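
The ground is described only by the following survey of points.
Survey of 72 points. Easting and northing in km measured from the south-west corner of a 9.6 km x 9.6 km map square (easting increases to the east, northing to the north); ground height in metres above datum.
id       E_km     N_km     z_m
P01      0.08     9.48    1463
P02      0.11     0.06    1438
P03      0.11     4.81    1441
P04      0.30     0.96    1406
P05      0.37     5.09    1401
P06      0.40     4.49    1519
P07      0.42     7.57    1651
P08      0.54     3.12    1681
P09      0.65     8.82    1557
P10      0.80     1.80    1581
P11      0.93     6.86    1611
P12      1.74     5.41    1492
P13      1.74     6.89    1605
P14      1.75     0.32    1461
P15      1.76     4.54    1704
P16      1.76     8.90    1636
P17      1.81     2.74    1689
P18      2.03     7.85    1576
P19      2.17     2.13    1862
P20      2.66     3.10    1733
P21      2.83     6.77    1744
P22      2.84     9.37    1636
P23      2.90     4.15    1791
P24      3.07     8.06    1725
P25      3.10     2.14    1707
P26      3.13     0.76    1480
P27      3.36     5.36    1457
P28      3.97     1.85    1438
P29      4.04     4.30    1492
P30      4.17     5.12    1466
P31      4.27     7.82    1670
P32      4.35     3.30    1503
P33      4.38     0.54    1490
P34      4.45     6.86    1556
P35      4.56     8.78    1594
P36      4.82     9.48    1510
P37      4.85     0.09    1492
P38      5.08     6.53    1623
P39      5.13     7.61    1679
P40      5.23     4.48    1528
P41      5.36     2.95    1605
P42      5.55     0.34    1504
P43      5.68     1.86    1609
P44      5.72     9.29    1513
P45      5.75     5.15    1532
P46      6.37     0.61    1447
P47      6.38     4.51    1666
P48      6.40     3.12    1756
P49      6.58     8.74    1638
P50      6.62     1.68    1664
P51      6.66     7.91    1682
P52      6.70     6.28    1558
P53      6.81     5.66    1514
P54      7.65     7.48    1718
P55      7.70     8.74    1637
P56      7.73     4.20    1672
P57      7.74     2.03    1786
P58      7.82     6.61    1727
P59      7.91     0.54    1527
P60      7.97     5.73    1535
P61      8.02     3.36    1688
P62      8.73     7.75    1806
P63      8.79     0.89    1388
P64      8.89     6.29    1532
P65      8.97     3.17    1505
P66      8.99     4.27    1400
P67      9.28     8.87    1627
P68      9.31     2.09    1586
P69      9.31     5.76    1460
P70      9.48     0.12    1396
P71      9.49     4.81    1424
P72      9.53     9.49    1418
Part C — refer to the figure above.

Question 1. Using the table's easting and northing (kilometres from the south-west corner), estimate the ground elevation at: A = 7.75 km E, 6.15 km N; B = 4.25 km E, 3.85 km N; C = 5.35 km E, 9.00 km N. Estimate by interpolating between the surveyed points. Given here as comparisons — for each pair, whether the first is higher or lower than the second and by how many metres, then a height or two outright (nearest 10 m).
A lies higher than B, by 190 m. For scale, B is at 1470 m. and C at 1530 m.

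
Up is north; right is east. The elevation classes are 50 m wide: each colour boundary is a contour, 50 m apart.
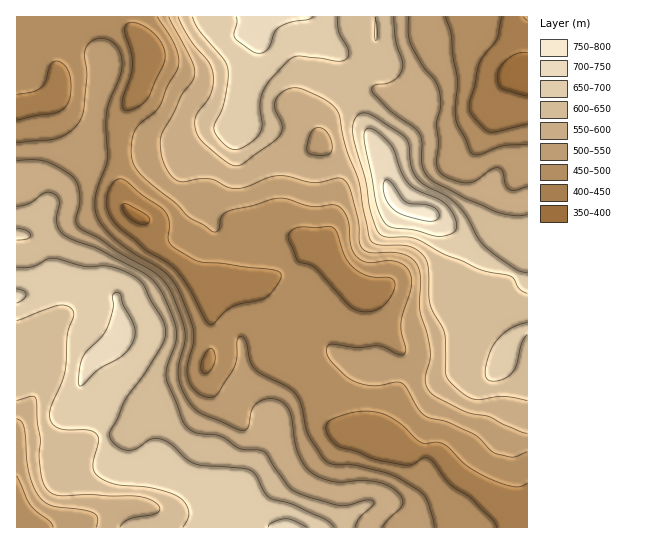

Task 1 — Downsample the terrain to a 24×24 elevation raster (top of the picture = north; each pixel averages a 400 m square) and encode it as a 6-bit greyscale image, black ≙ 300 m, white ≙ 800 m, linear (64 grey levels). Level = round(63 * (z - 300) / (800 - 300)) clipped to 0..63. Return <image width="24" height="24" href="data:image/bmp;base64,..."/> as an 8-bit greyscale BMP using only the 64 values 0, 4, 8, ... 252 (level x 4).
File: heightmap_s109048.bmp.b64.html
<image width="24" height="24" href="data:image/bmp;base64,Qk12BgAAAAAAADYEAAAoAAAAGAAAABgAAAABAAgAAAAAAEACAAATCwAAEwsAAAABAAAAAAAAAAAAAAEBAQACAgIAAwMDAAQEBAAFBQUABgYGAAcHBwAICAgACQkJAAoKCgALCwsADAwMAA0NDQAODg4ADw8PABAQEAAREREAEhISABMTEwAUFBQAFRUVABYWFgAXFxcAGBgYABkZGQAaGhoAGxsbABwcHAAdHR0AHh4eAB8fHwAgICAAISEhACIiIgAjIyMAJCQkACUlJQAmJiYAJycnACgoKAApKSkAKioqACsrKwAsLCwALS0tAC4uLgAvLy8AMDAwADExMQAyMjIAMzMzADQ0NAA1NTUANjY2ADc3NwA4ODgAOTk5ADo6OgA7OzsAPDw8AD09PQA+Pj4APz8/AEBAQABBQUEAQkJCAENDQwBEREQARUVFAEZGRgBHR0cASEhIAElJSQBKSkoAS0tLAExMTABNTU0ATk5OAE9PTwBQUFAAUVFRAFJSUgBTU1MAVFRUAFVVVQBWVlYAV1dXAFhYWABZWVkAWlpaAFtbWwBcXFwAXV1dAF5eXgBfX18AYGBgAGFhYQBiYmIAY2NjAGRkZABlZWUAZmZmAGdnZwBoaGgAaWlpAGpqagBra2sAbGxsAG1tbQBubm4Ab29vAHBwcABxcXEAcnJyAHNzcwB0dHQAdXV1AHZ2dgB3d3cAeHh4AHl5eQB6enoAe3t7AHx8fAB9fX0Afn5+AH9/fwCAgIAAgYGBAIKCggCDg4MAhISEAIWFhQCGhoYAh4eHAIiIiACJiYkAioqKAIuLiwCMjIwAjY2NAI6OjgCPj48AkJCQAJGRkQCSkpIAk5OTAJSUlACVlZUAlpaWAJeXlwCYmJgAmZmZAJqamgCbm5sAnJycAJ2dnQCenp4An5+fAKCgoAChoaEAoqKiAKOjowCkpKQApaWlAKampgCnp6cAqKioAKmpqQCqqqoAq6urAKysrACtra0Arq6uAK+vrwCwsLAAsbGxALKysgCzs7MAtLS0ALW1tQC2trYAt7e3ALi4uAC5ubkAurq6ALu7uwC8vLwAvb29AL6+vgC/v78AwMDAAMHBwQDCwsIAw8PDAMTExADFxcUAxsbGAMfHxwDIyMgAycnJAMrKygDLy8sAzMzMAM3NzQDOzs4Az8/PANDQ0ADR0dEA0tLSANPT0wDU1NQA1dXVANbW1gDX19cA2NjYANnZ2QDa2toA29vbANzc3ADd3d0A3t7eAN/f3wDg4OAA4eHhAOLi4gDj4+MA5OTkAOXl5QDm5uYA5+fnAOjo6ADp6ekA6urqAOvr6wDs7OwA7e3tAO7u7gDv7+8A8PDwAPHx8QDy8vIA8/PzAPT09AD19fUA9vb2APf39wD4+PgA+fn5APr6+gD7+/sA/Pz8AP39/QD+/v4A////AFhodHyImJyouMTExMS8rKCQgHBkXFRIQGiMlJSYmKSwuMDEtKiYkIyQiHBgVEhESHicpKy4wMC8uLi0qJSEeHRwZFhUSExUVICcpKy4tLi0qKScmIx4YFRIQEhITFhkaISksLCwrKykmJCEjIxsUEA8QExUXGh0fIyswMC4rKycgHR4hIRkVFBMUFxseISIjJygwMjAsKSMZGRwdGxgXGBgYGiAlKCkoKCcuMzIwKiEVFRoZFxgZGhoaGyEnKi0rJygtMjMyLiQXFBkXFxgZGRkZGiEoKi0tKiksMDMyLyUXFBcWFhgYFhYXGyMoKSosMC0tMDIxKx8TEhMTFBcYExEUGyYqKCorMDAxMDEuJRgRERESExYUDxATGScqKSosKy0sKyggFxITExQUFBMRExoaHigsLS0rLComIxsUERQXGBYVFBIRFyQpKzAwLSsqKSgiHBMNDxYZGRgXFRUVGSg1ODgzKignJSYjGxEQFRscHB0bGhscHiw5NzIqJCIhIyMgHBUWHCAgISIgHyAgIS83LyQfHiAeHh0dHRgaHyEjJyklIiAgJTI0LCIcGhscFxgZGxcZHiEmLDArJSEgKDIvKSEbFhQVEhMVGxcUGSAlKzEsJSMjKCsnIyEaEg8PExITGxkRFB0iKS8tJyYoKCclIyEaEg0MFRMUGhwTERkhKS8vLCsrKykoIx4aFA4MFhUWGhoSERomLTEzLy0tLCspIRwZFREOFxYVFhYTFiEsMDM1MjEvKisoHxwZFxQSA=="/>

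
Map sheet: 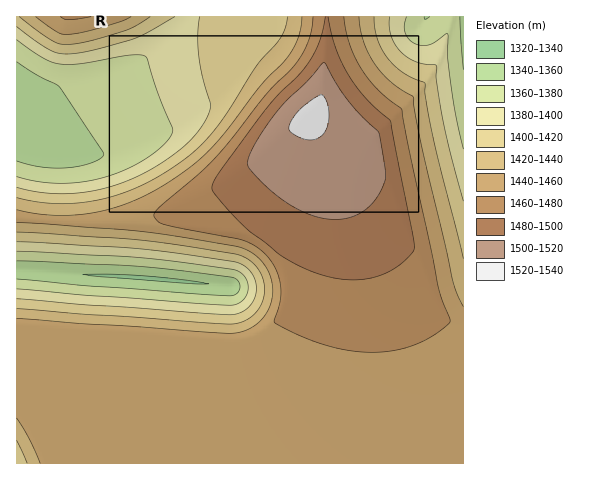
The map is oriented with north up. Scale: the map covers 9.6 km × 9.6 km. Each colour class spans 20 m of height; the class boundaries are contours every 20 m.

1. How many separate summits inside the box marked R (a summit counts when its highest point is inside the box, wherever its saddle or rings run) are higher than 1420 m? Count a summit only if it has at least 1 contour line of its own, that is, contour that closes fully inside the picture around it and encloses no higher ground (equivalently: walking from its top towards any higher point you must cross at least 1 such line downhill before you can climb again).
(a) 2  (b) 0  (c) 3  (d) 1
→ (d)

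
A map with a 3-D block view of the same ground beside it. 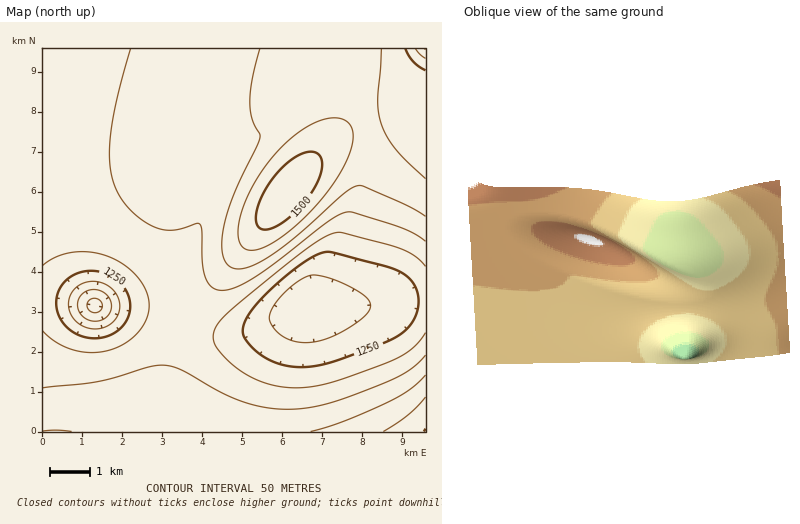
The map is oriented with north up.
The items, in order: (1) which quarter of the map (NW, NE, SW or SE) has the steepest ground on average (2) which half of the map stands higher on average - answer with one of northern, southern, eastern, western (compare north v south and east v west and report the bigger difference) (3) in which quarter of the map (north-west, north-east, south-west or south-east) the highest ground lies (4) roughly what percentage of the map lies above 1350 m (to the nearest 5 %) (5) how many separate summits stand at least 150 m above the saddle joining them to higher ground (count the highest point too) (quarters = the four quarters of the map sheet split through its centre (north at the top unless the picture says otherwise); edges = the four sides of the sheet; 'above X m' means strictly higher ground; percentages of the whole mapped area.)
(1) The south-east quarter is the steepest part of the map.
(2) The northern half stands higher on average than the southern half.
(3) The highest ground is in the north-east quarter.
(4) About 50 % of the map lies above 1350 m.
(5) Counting only tops that stand 150 m proud, the map has 2 summits.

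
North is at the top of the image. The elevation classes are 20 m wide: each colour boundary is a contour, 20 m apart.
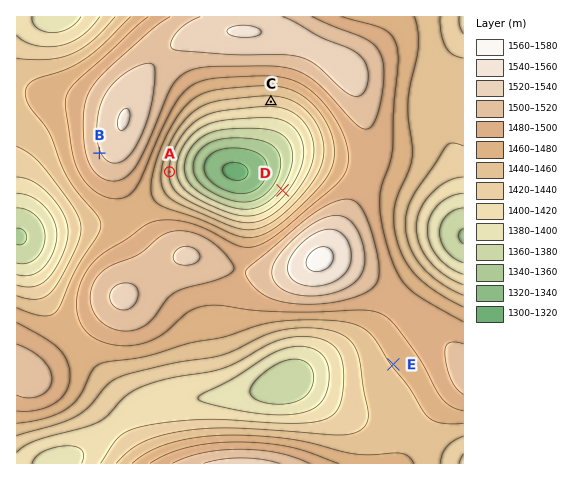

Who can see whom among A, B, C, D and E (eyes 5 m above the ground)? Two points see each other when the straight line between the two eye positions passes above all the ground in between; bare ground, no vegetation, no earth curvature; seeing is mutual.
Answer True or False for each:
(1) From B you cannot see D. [True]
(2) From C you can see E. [False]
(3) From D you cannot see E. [True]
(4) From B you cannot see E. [True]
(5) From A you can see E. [False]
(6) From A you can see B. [False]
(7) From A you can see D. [True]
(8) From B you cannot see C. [True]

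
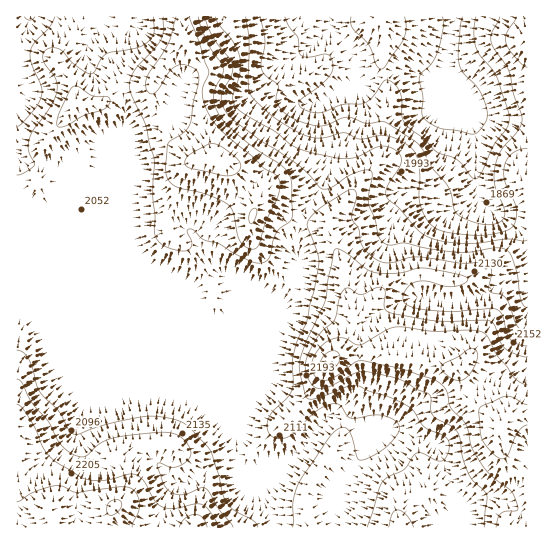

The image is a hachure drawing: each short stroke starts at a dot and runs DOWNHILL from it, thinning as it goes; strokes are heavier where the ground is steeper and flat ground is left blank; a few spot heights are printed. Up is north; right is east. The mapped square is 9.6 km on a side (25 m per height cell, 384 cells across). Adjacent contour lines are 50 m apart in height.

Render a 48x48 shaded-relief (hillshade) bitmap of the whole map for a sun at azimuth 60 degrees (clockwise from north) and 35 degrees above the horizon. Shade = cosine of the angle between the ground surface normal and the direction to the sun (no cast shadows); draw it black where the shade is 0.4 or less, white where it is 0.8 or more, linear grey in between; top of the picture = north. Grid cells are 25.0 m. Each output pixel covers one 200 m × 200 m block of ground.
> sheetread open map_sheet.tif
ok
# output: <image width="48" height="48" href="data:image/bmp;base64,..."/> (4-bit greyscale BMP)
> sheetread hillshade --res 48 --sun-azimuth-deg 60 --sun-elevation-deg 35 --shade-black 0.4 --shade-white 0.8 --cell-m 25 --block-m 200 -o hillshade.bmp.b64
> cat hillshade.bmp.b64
<image width="48" height="48" href="data:image/bmp;base64,Qk32BAAAAAAAAHYAAAAoAAAAMAAAADAAAAABAAQAAAAAAIAEAAATCwAAEwsAABAAAAAAAAAAAAAAABEREQAiIiIAMzMzAERERABVVVUAZmZmAHd3dwCIiIgAmZmZAKqqqgC7u7sAzMzMAN3d3QDu7u4A////AGVXh2ZoiIdmjO3LqGVXh2VERomHdmMliFVXh2VnmZmHnO3Kl2VXd2VDRoh3dlM1dmZomGZ4q7uom92odlVXd2ZDRnd3dlREVXd4mYiJvMuYebuXdmVXd2ZURnd4dkMzRXiImqmIm7qHeLuHd2VWd2ZVV3Z4dTITVoiIq6h3iphneaqHZmZVZ3ZmZmaIYyEUZ4iKuoZniHZniqmGZmZVVnd2ZlaIQgAleIibuXZnh3Zoq7l2ZVVlVnd3ZleGMAA2iIm8uXZ4iHeLy6h2Q0Z2Vnd3ZlVTEAFHiJvMuYd4iImruod2QkZ3ZmZmZkIhEAJXiMzMuYh3iJmqmHd2Q0Z3ZVVmVCESESRneN3LqXd3eImYd3d2ZVVmVURUQyIyEkZ3iNy6l3d3d3d3d3d3ZlQiNEREMzMyE2d3msy5h3d3d3d3d3d3dlIAA1VDMyIgFHeJqruod3d3d3d3d3d3dlAABGYyEREiNoiJqrund3d3d3d3d3d3dlAAFodCM0VmZ4iaurqXd3d3d3d3d3d3dlIAJ6llZ3h3ZnnNy6l3d3d3d3d3d3d3dmMQN5l3eHd3d4ve25h3d3d3d3d3d3d3d2UhNnd3d4mZmavdzHd3d3d3d3d3dmZ3d2YxJFZ3iau6qZq93Hd3d3d3d3d3Zmd3d2UyI0d4mrqpmJmszHd3d3d3d3d3Zmd3dmVDIkd4mqh3d4iau3d3d3d3d3d3Znd2ZlVTIleImodVVniZqnd3d3d3d3ZmVndlRFZkIliZmYdneJmZqnd3d3d3d2ZUVmVDNXdkImm7qHiaqpmaqnd3d3d3dlM0ZlQhSIdjE3q7qIm7upmaund3d3d3ZTJGdlMSepdTJZq6mJq7uqmaqnd3d3d3ZCR3dlQTioZTNpqqmJvLuqqYhnd3d3d3ZDV3ZlMTiodlV5mrmavLqamGQnd3d3d3ZDRmZUMkiph2V4mrqau5mZhzEXZnd3d3ZCNVVDNFeamYdnm7qaqYmZdBAWZnd3d3ZCNERDRWeKuph2m7mZmZmZYgAmZ3dmd3ZCIzREVniby6l2eamImqqoUQJWZ2Zmd3ZSEjRVZ5q826mHeIiJrLqoUQV1VWZnd3ZBAkVmec3dy6mIh3ia3bmZURVzNGZnd3ZAFFZnrO7cu6mIh3m97rmYYiVjNGZ3dnYgNmZpzu27u6mImYrO7aiHZDRDRFZ3ZmURV2V77tu8zLmIqprNyod3ZUM0QzVmZmQSVmWN/cvNy6h4mYi8qHd2ZTEWUyNnd3QTZmae7LvMuod4h2erl3d2ZBAGUyJph3QkZ2ady7qqiHd3dlerl3dmUwAWUxN6hmQ1d2aKu7qZh3d3dmeal3dmQgElMSWZZWVFd2V6vMupiIiHdleZh3ZlMQEkIUmoVmZUVlWM3tuYiIiIdleId3ZTIQATI3qXZndkRFfO7cuYiIeIZVZ4d3ZCEQAlVYiHd3hkIlrvy7uZiIeHVFZ4iIdCERI3ZWd3d2djAWz+qbupmIh1RFZ4iIdCIyNYdVZ3dmZiAX39mcupmHh0NFeIiIhCNERQ=="/>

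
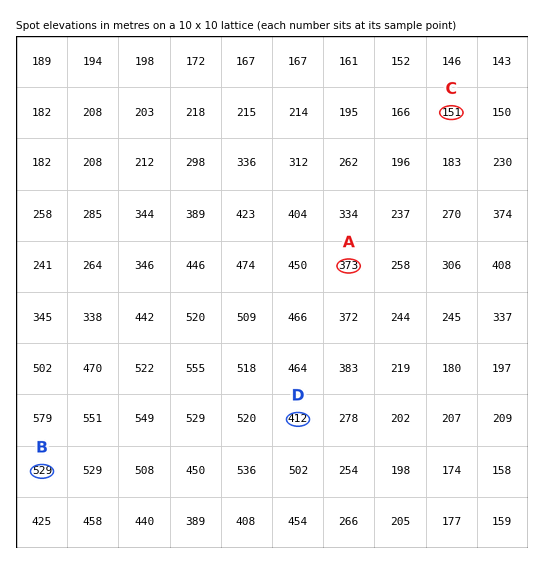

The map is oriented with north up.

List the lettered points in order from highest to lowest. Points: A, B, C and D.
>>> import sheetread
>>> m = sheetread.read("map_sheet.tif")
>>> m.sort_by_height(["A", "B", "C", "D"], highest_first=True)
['B', 'D', 'A', 'C']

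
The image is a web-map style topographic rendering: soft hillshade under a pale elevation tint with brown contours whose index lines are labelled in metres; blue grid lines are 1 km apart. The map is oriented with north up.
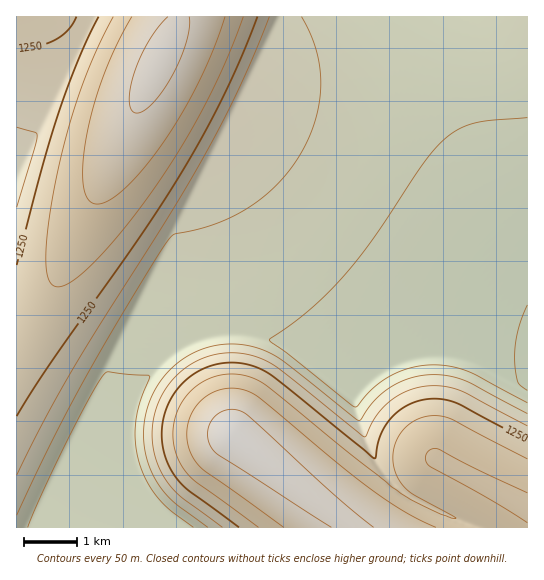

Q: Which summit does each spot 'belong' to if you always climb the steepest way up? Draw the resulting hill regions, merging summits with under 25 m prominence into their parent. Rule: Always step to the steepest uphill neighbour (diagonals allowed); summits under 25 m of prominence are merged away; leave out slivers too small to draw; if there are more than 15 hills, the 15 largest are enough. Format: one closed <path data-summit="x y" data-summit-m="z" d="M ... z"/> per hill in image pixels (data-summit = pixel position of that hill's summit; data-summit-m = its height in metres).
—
<path data-summit="159 61" data-summit-m="1410" d="M527 16l-511 1 1 511 166-1-14-10-20-19-10-16-11-29-1-24 8-31 12-21 18-20 17-12 15-6 30-7 36 4 30 13 44 31 20 11 29-24 13-7 24-7 24-1 54 7 22 0 5-2z"/><path data-summit="233 434" data-summit-m="1421" d="M239 332l-34 4-30 13-23 21-17 28-8 31 2 29 14 31 26 28 14 11 293-1-65-30-19-15-13-17-14-27-10-35 0-8 2-4-2-2-18-9-56-37-18-7z"/><path data-summit="527 507" data-summit-m="1355" d="M447 352l-24 1-24 7-25 15-18 18-1 10 13 42 17 29 9 10 17 13 66 31 50 0 1-170-46-1z"/>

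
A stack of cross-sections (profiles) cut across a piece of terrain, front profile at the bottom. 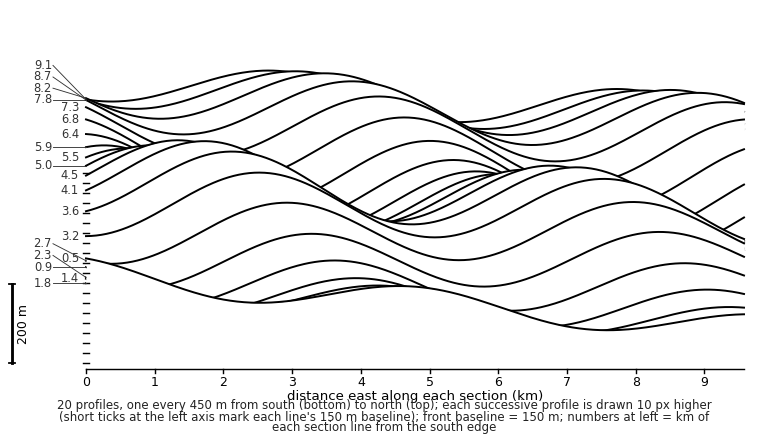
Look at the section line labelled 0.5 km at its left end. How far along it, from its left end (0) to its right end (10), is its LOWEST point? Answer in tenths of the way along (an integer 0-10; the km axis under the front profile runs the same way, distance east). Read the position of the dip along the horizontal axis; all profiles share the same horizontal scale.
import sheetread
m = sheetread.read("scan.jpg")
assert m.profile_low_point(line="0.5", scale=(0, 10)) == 8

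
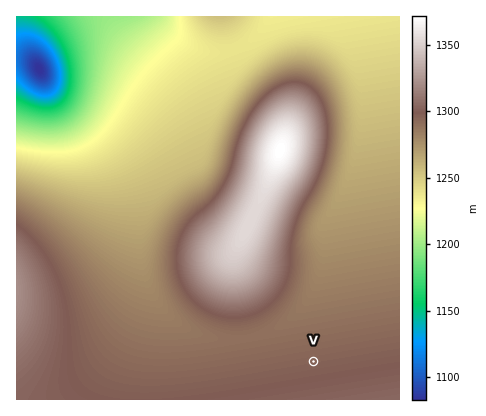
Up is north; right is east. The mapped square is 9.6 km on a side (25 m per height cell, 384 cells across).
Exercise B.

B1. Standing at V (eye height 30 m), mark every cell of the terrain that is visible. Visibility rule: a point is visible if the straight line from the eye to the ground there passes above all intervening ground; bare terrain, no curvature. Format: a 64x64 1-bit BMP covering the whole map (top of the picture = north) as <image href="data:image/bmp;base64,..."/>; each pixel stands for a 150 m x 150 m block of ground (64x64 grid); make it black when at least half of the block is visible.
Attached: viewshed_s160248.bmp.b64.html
<image width="64" height="64" href="data:image/bmp;base64,Qk0+AgAAAAAAAD4AAAAoAAAAQAAAAEAAAAABAAEAAAAAAAACAAATCwAAEwsAAAIAAAAAAAAA////AAAAAAD////////////////////////////////////////////////////////////////////////////////////////////////////////////////////////////////////////////////////////////////////D/////////wH////////+Af////////gA////////8AB////////gAH///////4AAP///////AAAf//////4AAA///////AAAD//////wAAAH/////+AAAAP/////wAAAA/////+AAAAB/////gAAAAH////8AAAAAP////gAAAAA////4AAAAAB////AAAAAAH///wAAAAAAf///AAAAAAB///8AAAAAAD///wAAAAAAP///AAAAAAA///8AAAAAAD///wAAAAAAH///AAAAAAAH//8AAAAAAAP//wAAAAAAAP//AAAAAAAAH/8AAAAAAAAD/wAAAAAAAAD/AAAAAAAAAP8AAAAAAAAA/wAAAAAAAAB/AAAAAAAAAH8AAAAAAAAAfwAAAAAAAAB/AAAAAAAAAH8AAAAAAAAAfwAAAAAAAAB/AAAAAAAAAH8AAAAAAAAAfwAAAAAAAAB/AAAAAAAAAH8AAAAAAAAAfwAAAAAAAAB/AAAAAAAAAH8AAAAAAAAAfw=="/>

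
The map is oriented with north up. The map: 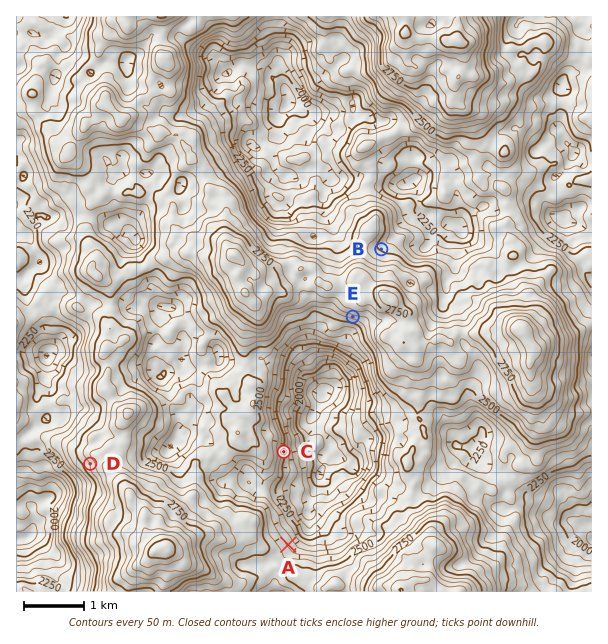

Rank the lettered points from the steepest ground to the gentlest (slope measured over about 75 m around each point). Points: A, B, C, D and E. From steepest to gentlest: C E D A B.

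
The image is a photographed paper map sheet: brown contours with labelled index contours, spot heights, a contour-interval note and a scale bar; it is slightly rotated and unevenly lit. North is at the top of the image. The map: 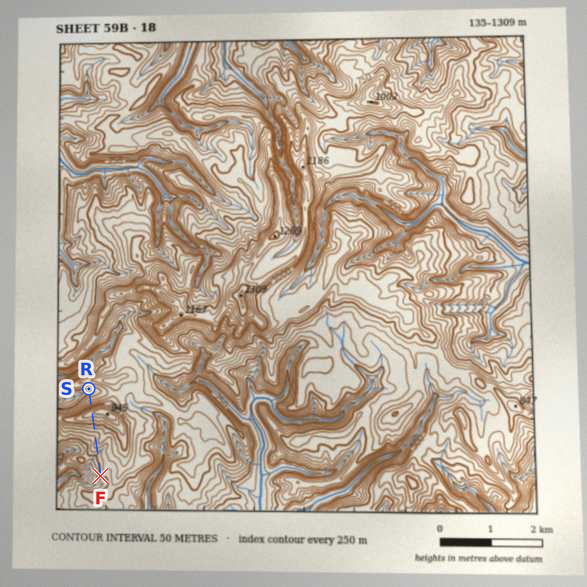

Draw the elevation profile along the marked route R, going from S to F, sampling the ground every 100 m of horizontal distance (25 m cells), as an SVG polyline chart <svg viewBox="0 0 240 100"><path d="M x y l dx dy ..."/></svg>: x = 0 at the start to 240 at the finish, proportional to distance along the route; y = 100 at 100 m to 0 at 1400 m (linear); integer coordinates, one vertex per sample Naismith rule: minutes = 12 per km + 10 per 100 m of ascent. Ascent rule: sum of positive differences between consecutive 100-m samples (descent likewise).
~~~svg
<svg viewBox="0 0 240 100"><path d="M0 68l14 1 13-6 14-6 13-11 14-7 13 6 14 5 14 4 13 5 14 2 13-2 14 2 13 6 14 1 14 1 13 0 14-1 9-1"/></svg>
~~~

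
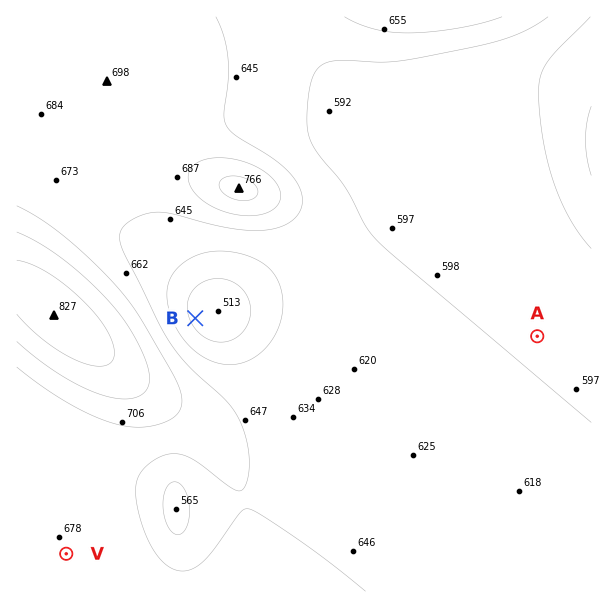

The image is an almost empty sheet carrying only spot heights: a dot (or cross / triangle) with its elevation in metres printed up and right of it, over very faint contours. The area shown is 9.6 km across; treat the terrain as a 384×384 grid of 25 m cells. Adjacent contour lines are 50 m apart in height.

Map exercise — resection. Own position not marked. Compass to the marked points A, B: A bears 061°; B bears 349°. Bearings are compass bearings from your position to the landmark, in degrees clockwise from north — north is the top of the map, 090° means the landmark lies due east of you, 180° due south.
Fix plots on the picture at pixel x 232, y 506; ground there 650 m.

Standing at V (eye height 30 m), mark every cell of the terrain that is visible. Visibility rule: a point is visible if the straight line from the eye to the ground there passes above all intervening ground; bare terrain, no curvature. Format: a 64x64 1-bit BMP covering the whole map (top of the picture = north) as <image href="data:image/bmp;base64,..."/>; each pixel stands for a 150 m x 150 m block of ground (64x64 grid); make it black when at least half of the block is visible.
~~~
<image width="64" height="64" href="data:image/bmp;base64,Qk0+AgAAAAAAAD4AAAAoAAAAQAAAAEAAAAABAAEAAAAAAAACAAATCwAAEwsAAAIAAAAAAAAA////AAAAAAD//////////////////////////////////j/////////8H/////////wf////////+A/////////4D/////////gP////////+A/////////8H/////////wf/////////h////////////////////////////////+P/////////wf////////8A/////////gB////////4AD///////+AAH///////wAAf//////+AAA///////gAAB//////8AAAD//////gAAAH/////4AAAAP/////AAAAA/////wAAAAB///88AAAAAD///jgAAAAAH//8IAAAAAAP//gAAAAAAAf/8AAAAAAAA//wAAAAAAAB/+AAAAAAAAD/wAAAAAAAAH/AAAAAAAAAP8AAAAAAAAAfgAAAAAAAAA+AAAAAAAAABwAAAAAAAAADAAAAAAAAAAEAAAAAAAAAAAAAAAAAAAAAAAAAAAAAAAAAAAAAAAAAAAAAAAAAAAAAAAAAAAAAAAAAAAAAAAAAAAAAAAAAAAAAAAAAAAAAAAAAAAAAAAAAAAAAAAAAAAAAAAAAAAAAAAAAAAAAAAAAAAAAAAAAAAAAAAAAAAAAAAAAAAAAAAAAAAAAAAAAAAAAAAAAAAAAAAAAAAAAAAAAAAAAAAAAAAAAAAAAAAAAAAAAA=="/>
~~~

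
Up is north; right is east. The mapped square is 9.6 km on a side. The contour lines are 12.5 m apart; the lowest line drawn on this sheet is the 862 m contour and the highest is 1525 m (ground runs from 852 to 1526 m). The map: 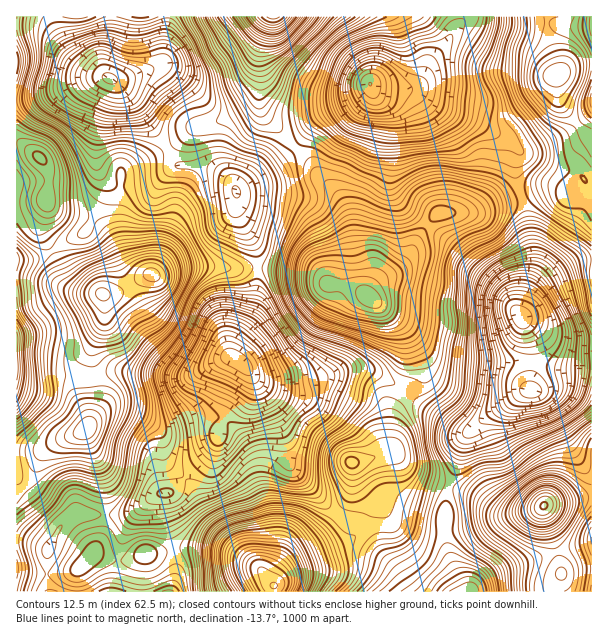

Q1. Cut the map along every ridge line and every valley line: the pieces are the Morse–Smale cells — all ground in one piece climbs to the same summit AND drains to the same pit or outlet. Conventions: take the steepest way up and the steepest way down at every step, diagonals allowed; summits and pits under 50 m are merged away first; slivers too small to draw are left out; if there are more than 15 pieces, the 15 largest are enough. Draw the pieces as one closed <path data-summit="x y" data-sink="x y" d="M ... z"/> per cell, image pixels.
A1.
<path data-summit="273 585" data-sink="237 360" d="M251 374l-5 18-20 24-6 12-3 13-7 12-39 39-15 2-18 16-10 4-51 0-6 3-13 13-10 21-2 24 2 15 2 2 224-1 0-15 8-13 14-15 22-13 19-20-47-48-12-44z"/><path data-summit="371 299" data-sink="521 317" d="M521 198l-48 14-36 2-19 23-10 21-13 13-14 7-13 18 36 33 14 28 3 9 0 12-11 17 15 13 37 24 9-2 15-14 23-13 10-9 11-4 2-43-6-20-6-10 0-9 12-39 0-21-4-32z"/><path data-summit="371 299" data-sink="371 84" d="M371 85l-3 5-14 12-36 18-22 26 0 3 12 10 10 15 16 15 12 18 6 21 8 54 8 14 13-18 14-7 13-13 10-21 19-23 36-2 49-15-6-20 0-15 2-12-6-8-38-21-39-15-21-15-33-1z"/><path data-summit="86 429" data-sink="237 360" d="M234 358l-13 2-30 16-24 0-38-4-15 0-16 4 0 25-8 24-4 5-32 14-14 12-6 17-9 13 1 5 34 37 17-14 51 0 10-4 18-16 15-2 39-39 7-12 3-13 6-12 22-30 0-15z"/><path data-summit="557 74" data-sink="371 84" d="M548 16l-84 0-18 28-16 18-9 19-5 5-10 3 1 2 10 1 18 14 39 15 38 21 6 8-2 12 0 15 6 21 21-10 15 0 9 6 13-38 12-9 0-9-22-22-11-17-3-19 2-18-11-29z"/><path data-summit="273 17" data-sink="371 84" d="M462 16l-190 0-13 41 1 51 4 6 32 34 22-28 36-18 9-6 8-11 6 3 19 2 20-4 8-9 6-15 16-18 10-17 7-7z"/><path data-summit="371 299" data-sink="237 360" d="M273 268l-15 1-2 27-3 12-21 40 0 9 7 4 18 18 15 5 33-2 40-12 23 0 36 18 6 6 6-7 5-9 0-12-12-30-5-7-26-25-22-15-17-5-12 0-15-12z"/><path data-summit="543 506" data-sink="521 317" d="M527 326l-1 4 6 17-2 43-11 4-10 9-23 13-20 19-10 36-6 12 0 4 24 7 17 12 15 6 24-1 18-7 44-9 0-127-31-1-13-5-7-6-3-12z"/><path data-summit="152 275" data-sink="237 360" d="M221 266l-35 0-30 10-6-2-27 16-16 5-3-1 0 26-12 30 0 12 5 13 5 1 12-4 15 0 38 4 24 0 30-16 10-2 3-14 19-36 3-12 2-27z"/><path data-summit="152 275" data-sink="236 191" d="M167 148l-46 25-3 46 4 27 10 20 9 6 12 4 33-10 71 2-1-19-18-34-2-24-2-6-12-11-12-6-33-4z"/><path data-summit="273 17" data-sink="110 78" d="M270 16l-102 0-6 47-28 13-20 4 19 19 31 47 4 2 23-18 9-4 24-6 22-12 10-9 4-16-1-27z"/><path data-summit="351 462" data-sink="237 360" d="M368 370l-23 0-33 10-28 4-21-2-10-5 25 46 12 44 48 49 12-24 2-28 32-10 6-4 4-36 4-9 11-10-5-7z"/><path data-summit="371 299" data-sink="236 191" d="M296 148l-14 12-46 31 0 19 20 39 2 18 50 4 10 5 9 8 20 2 16 8-9-46-2-20-6-21-12-18-16-15-10-15z"/><path data-summit="543 506" data-sink="467 591" d="M453 487l-4 0-3 7-1 46 5 17 14 33 3 2 87 0 8-19-8-30-8-24-2-12-25 5-13 0-15-6-17-12z"/><path data-summit="351 462" data-sink="467 591" d="M390 452l-38 12 4 18 16 22-2 11-6 10 9 9 9 18 16 18 15 22 52 0-15-35-5-17 0-31 5-23-24-6-12-6-19-20z"/>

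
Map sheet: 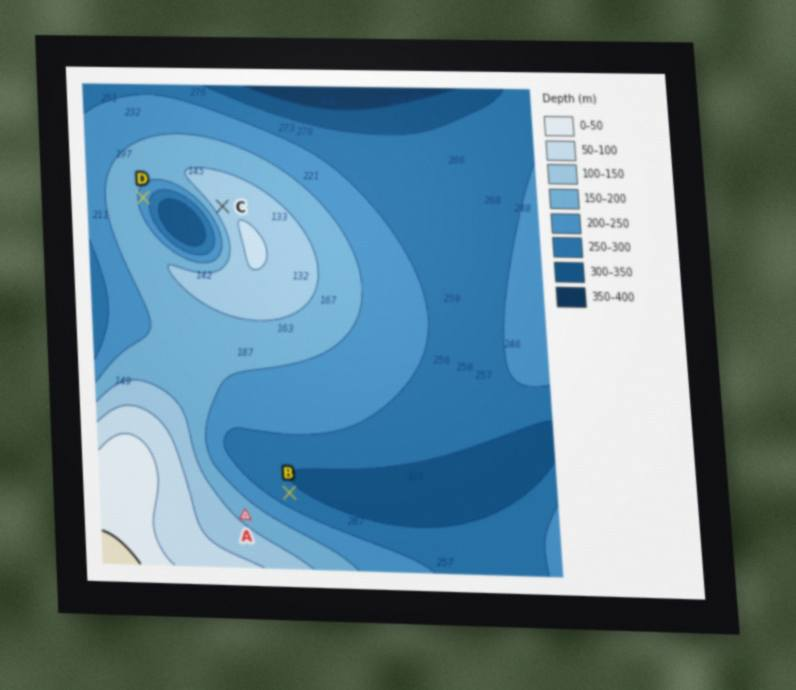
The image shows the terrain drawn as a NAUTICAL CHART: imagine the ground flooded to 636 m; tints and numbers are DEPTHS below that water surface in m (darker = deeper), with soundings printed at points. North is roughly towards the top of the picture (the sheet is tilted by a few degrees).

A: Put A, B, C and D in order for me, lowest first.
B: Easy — B D A C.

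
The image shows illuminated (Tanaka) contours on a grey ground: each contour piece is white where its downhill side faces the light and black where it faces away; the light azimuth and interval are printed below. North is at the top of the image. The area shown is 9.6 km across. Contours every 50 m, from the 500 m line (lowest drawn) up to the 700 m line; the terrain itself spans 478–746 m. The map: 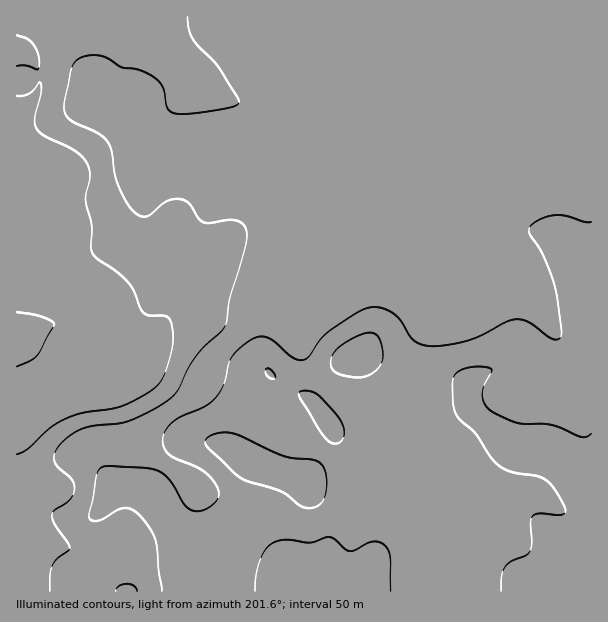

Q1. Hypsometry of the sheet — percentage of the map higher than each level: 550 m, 91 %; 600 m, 78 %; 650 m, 34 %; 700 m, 8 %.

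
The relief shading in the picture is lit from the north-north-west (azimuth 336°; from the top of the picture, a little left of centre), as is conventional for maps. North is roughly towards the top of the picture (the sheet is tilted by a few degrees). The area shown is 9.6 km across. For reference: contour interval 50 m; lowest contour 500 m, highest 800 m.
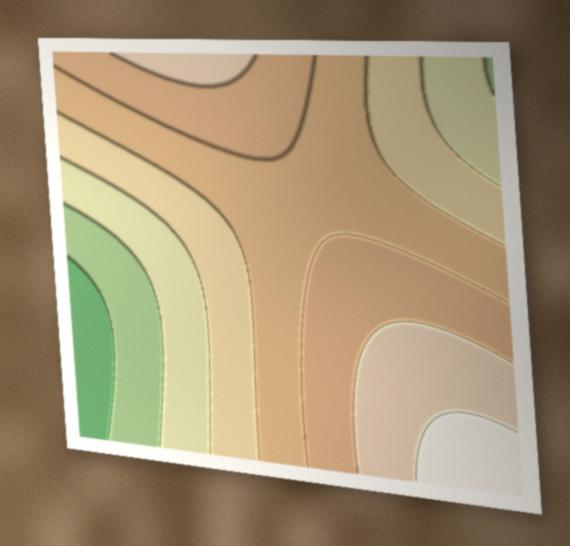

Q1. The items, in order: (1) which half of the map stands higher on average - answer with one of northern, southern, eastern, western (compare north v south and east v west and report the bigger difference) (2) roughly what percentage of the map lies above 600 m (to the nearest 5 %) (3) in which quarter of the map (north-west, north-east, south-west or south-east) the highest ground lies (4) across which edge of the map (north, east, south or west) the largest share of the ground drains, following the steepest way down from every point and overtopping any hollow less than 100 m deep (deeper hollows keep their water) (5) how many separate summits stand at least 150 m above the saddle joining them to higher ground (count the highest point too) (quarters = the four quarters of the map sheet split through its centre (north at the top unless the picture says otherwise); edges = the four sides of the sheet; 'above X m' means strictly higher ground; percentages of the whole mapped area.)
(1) The eastern half stands higher on average than the western half.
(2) Ground above 600 m makes up about 75 % of the sheet.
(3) Look to the south-east quarter for the highest ground.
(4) Most of the ground drains across the western edge.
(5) Counting only tops that stand 150 m proud, the map has 1 summit.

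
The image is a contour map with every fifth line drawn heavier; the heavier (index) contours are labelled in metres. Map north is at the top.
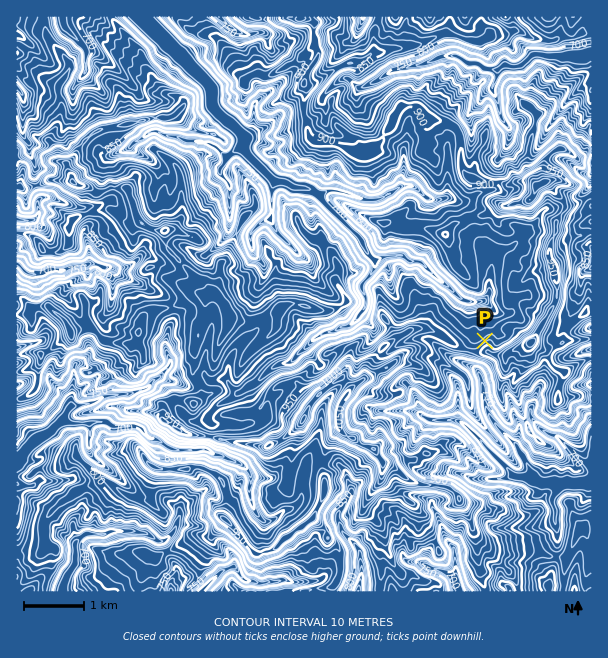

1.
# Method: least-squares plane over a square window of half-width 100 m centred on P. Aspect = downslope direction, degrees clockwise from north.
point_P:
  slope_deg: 8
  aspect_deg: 328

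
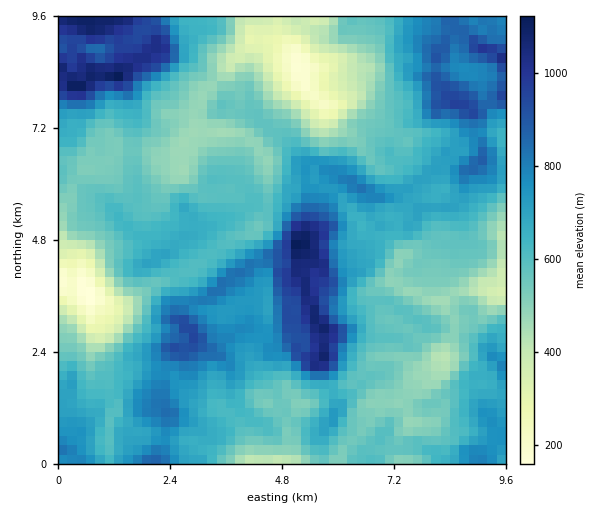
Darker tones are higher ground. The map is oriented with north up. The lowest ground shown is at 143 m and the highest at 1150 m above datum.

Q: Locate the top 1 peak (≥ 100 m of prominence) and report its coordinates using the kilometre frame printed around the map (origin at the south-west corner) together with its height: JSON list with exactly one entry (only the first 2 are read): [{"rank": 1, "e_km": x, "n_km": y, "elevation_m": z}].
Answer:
[{"rank": 1, "e_km": 5.14, "n_km": 4.66, "elevation_m": 1150}]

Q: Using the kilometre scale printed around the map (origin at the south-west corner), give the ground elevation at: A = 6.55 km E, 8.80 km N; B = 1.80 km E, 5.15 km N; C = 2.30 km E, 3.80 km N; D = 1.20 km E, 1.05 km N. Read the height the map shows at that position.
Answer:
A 465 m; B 615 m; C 595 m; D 570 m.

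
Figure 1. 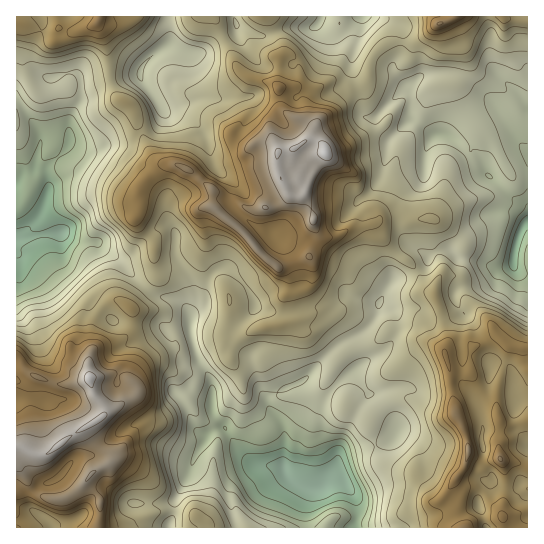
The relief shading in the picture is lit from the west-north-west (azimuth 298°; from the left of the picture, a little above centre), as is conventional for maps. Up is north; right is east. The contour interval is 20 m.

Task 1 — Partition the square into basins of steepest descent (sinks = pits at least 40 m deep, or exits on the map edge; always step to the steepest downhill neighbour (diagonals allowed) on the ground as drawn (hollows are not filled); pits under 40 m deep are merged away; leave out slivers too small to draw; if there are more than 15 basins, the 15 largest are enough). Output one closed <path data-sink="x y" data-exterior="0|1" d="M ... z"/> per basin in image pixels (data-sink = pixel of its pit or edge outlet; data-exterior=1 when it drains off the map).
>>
<path data-sink="319 487" data-exterior="0" d="M313 140l-6 0-14 9-16 4 0 16 10 20 1 8-9 8-6 3-24 1-15-9-11-1-8-4-4-7-22-19-14-5-13 1-21 20-2 5 1 16-5 12 8 12 10 9 3 38-26 30-12-7-4 0-8 4-7 7-7 14 0 26-4 12 1 15-16 6-18 0-24-9-15-17 0 88 21 9 8 0 40-27 8 14 19 16-2 6-19 9-6 9 2 4 13 13-2 29 430-1 0-178-21-4-10-10-12-18-12-12-6 0-16 11-8 0-8-22-11-9-11-19-21-16-15-16-4-10-22 4-17 9-13-1-8-13-2-17-7-9 4-16 5-10 0-9 6-7 6-2 0-5z"/><path data-sink="519 234" data-exterior="0" d="M503 16l-48 0-10 7-10 2-12 12-10 6-20-2-10 4-12 16-4 21-9 6-11 3-8 8-4 8-19 18-5 14 8 4 6 6 0 4-6 2-6 7 0 9-5 10-4 16 7 9 2 17 8 13 13 1 17-9 22-4 4 10 15 16 21 16 11 19 11 9 8 22 8 0 16-11 6 0 12 12 12 18 10 10 20 3 1-326-21-3z"/><path data-sink="61 233" data-exterior="0" d="M97 23l-6 4-16 5-16-4-5 7-29-11-9-1 0 334 11 15 28 12 18 0 16-6-1-15 4-12 0-26 7-14 7-7 8-4 4 0 12 7 26-30-3-38-10-9-8-12 5-12-1-16 2-5 24-22-6 0-7-6-15-31-5-19-5-4-9-4-5-8-4-13-2-31z"/><path data-sink="141 73" data-exterior="0" d="M213 16l-112 0-4 9 10 22 4 36 5 14 16 10 11 31 9 19 5 4 18 3 14 5 22 19 4 7 8 4 11 1 15 9 24-1 6-3 9-8-1-8-10-20 0-16 16-4 16-9 3-3 1-10-27-14-5-4-2-22-2-2-27-8-14-11z"/><path data-sink="362 17" data-exterior="1" d="M454 16l-187 1 4 4 9 20 3 8-2 5 9 1 7 8 2 18-7 6 11 15 1 17 10 9 5-8 16-13 4-8 8-8 11-3 9-6 4-21 12-16 10-4 20 2 10-6 12-12 10-2z"/><path data-sink="51 527" data-exterior="1" d="M85 428l-40 27-8 0-14-7-7-1 1 81 80-1 3-10 0-18-13-13-2-4 6-9 19-9 2-6-19-16z"/>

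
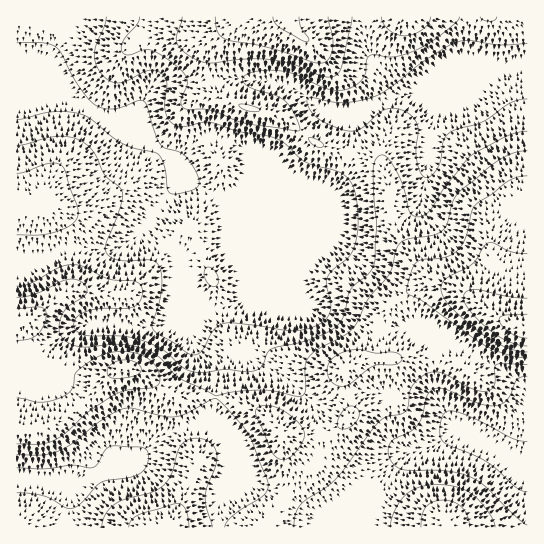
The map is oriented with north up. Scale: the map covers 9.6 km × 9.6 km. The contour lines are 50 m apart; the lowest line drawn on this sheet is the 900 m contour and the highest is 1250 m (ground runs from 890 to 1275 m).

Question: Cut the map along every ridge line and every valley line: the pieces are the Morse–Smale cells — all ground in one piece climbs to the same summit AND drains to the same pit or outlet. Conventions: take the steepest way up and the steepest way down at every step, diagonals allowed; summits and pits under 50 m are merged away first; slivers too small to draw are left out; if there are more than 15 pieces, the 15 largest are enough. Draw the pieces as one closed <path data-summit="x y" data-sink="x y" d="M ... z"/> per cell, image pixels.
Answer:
<path data-summit="527 327" data-sink="17 105" d="M70 97l-54 8 0 152 33-1 28-8 37 0 20-9 12-16 1 3 8 9 24 20 13 32 5 8 15 14-11 10-10 16 4 8 18 19 3 5 0 30 19 4 31 14 13 11 4 7 40 0 14-5 12-10 2-9-8-32 1-8 3-4 28-6 66-2 14 4 8 6 8-17 14-21 8-8 10-2-41-27-29-13-13-13-17-24-7-13-9-51-4-11-8-7-24-7-6 16-13 20-13 6-89 1 10-9 8-16 0-20-5-3-21-9-16-2-13 8-12 14-10-2-22-16-39-16-9-9z"/><path data-summit="527 327" data-sink="511 66" d="M527 67l-48 0-64 26-6 0-27 8-11 6-8 9-11 7-1 28 2 4 22 5 8 7 6 22 3 25 4 15 7 13 17 24 13 13 29 13 36 25 28 11 2-1z"/><path data-summit="125 369" data-sink="17 105" d="M146 223l-12 16-20 9-37 0-28 8-33 2 1 170 18 1 10-1 12-5 24-18 30-32 12-5 14 1 8 4 17 15 16 8 38 1 0-30-3-5-18-19-4-8 10-16 11-10-15-14-5-8-13-32-24-20-8-9z"/><path data-summit="286 17" data-sink="17 105" d="M273 16l-202 0-7 18-16 24-32 15 0 30 14 1 13-4 27-3 31 19 9 9 39 16 18 15 10 3 4 0 12-14 13-8 11 0 18 7 13 7 0 20-8 16-10 9 93-3 7-2 9-12 6-10 5-16-29-8-14-8-24-20-10-5-20-3-20-6-11-6-7-8-3-14 0-25 5-11 12-11 10-7z"/><path data-summit="286 17" data-sink="511 66" d="M527 16l-253 0-25 3-10 2-10 7-14 15-3 7 1 33 3 8 6 6 25 11 26 4 14 8 26 21 37 12 2-3 0-27 11-7 8-9 11-6 27-8 6 0 64-26 48 0z"/><path data-summit="527 327" data-sink="527 458" d="M503 320l-8 0-10 9-14 21-8 17-8-6-14-4-66 2-28 6-3 4-1 8 8 32-2 9-12 10-14 5-40 1 0 12 8 25 0 11-6 13-18 32 59 1 3-14 8-7 36-24 22-22 16-9 16-4 11-5 17-12 30 10 21 14 21 4 1-130z"/><path data-summit="447 527" data-sink="527 458" d="M458 431l-31 17-16 4-10 5-28 26-36 24-10 12 0 8 200 1 1-69-22-4-13-10z"/><path data-summit="125 369" data-sink="17 481" d="M131 368l-8 0-12 5-30 32-24 18-12 5-10 1-18-1-1 51 53 2 5 3 8-1 16-7 13-9 28-11 23-20 51-21 2-18-37-1-8-3-25-20z"/><path data-summit="170 527" data-sink="17 481" d="M201 425l-12 0-19 7-16 9-15 15-28 11-25 14-9 3-8-3-15 0 15 8-1 38 149 1 2-21 4-13 0-15 5-17 0-12-4-9-7-9z"/><path data-summit="527 327" data-sink="17 481" d="M221 397l-4 0-2 4-2 15-21 9 14 2 11 5 7 9 4 9 0 12-5 17 0 15-4 13-2 20 49 1 19-33 6-13 0-11-7-18-3-23-15-15-20-10z"/><path data-summit="527 327" data-sink="17 481" d="M35 480l-19 1 0 46 51 1 2-39-16-8z"/><path data-summit="527 327" data-sink="17 105" d="M70 16l-54 1 1 55 31-14 16-24 7-13z"/>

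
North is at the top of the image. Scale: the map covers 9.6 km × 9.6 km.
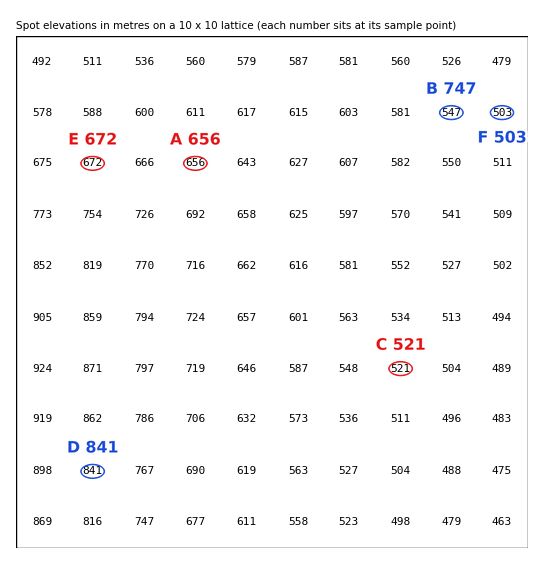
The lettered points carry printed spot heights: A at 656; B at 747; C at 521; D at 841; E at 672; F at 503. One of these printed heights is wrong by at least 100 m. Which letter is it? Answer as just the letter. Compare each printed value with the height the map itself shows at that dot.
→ B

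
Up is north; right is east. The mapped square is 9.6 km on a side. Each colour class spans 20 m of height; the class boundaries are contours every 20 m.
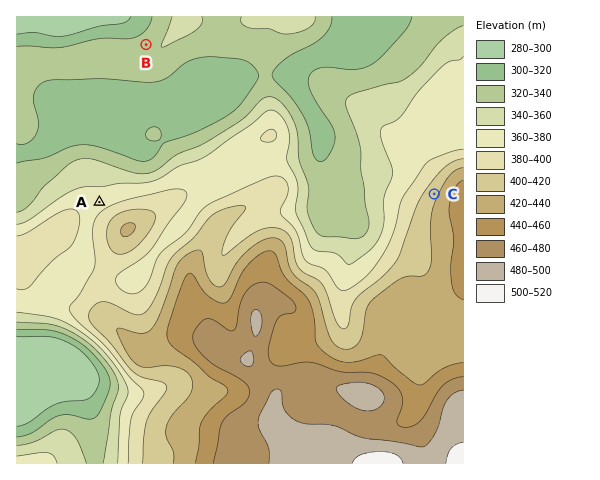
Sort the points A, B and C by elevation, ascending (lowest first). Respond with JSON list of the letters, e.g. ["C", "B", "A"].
["B", "A", "C"]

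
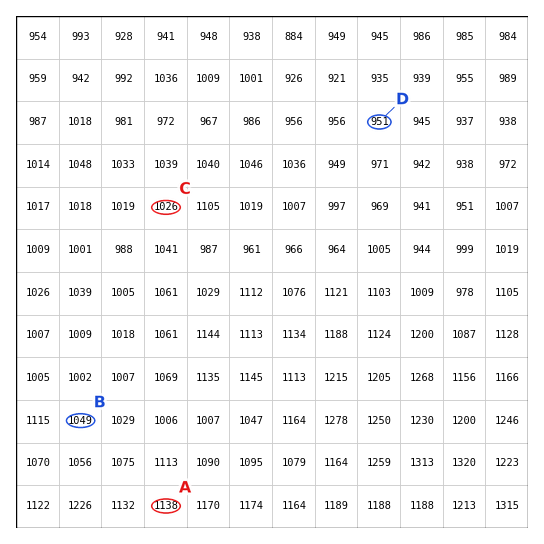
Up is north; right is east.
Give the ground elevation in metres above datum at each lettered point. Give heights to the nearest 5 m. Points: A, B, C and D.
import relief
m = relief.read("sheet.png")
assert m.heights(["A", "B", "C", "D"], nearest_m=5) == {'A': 1140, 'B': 1050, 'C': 1025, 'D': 950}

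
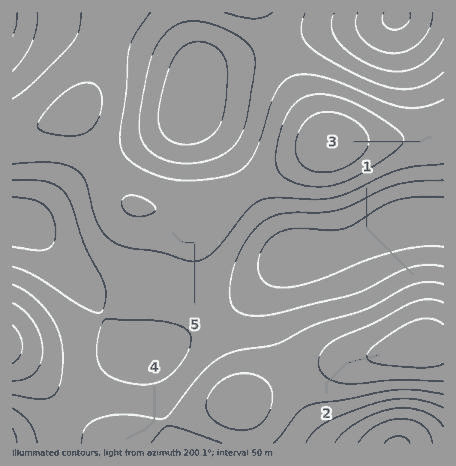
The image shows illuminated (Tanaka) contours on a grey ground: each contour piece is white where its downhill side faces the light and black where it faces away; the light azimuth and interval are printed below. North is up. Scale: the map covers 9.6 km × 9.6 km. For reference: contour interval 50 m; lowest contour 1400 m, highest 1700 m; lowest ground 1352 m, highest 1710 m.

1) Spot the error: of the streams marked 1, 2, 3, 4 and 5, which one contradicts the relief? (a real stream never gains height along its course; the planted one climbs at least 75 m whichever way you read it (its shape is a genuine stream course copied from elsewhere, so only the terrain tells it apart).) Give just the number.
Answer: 1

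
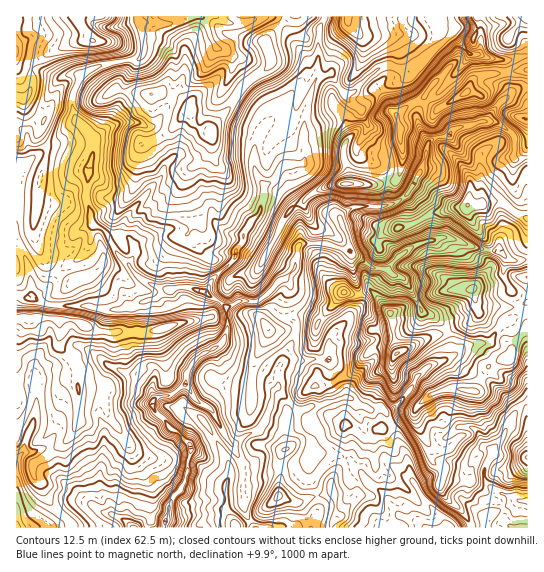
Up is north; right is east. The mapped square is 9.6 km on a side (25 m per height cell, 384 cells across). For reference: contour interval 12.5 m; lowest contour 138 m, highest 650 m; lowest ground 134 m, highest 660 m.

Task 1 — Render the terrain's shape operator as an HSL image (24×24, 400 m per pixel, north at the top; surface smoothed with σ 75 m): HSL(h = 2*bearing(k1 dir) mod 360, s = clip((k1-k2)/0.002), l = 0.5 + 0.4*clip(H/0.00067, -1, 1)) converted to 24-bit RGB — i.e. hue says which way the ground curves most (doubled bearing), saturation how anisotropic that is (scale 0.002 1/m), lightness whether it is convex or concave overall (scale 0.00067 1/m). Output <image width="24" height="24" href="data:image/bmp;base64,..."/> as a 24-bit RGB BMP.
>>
<image width="24" height="24" href="data:image/bmp;base64,Qk32BgAAAAAAADYAAAAoAAAAGAAAABgAAAABABgAAAAAAMAGAAATCwAAEwsAAAAAAAAAAAAAhU6MdpJej8alllakpD5FcDiQmeN6FDOJtLiIgLGbmkbb31eCT3w+UpRTVq92vIlzVWFraZKDiWVqbS08TpkLdNFaXZyDeJGmjj6GmciOZlJFdmBVhmF6iH9i0q6HADMzx3J6rraAMENnUI260sfqg222cGm/d2SvmHO6f1R7W0ij/xSqfumqXKBPhkw9X1QlT4TSpWhelWB2X3mHf2CZl6+ZpYicE5bYMMvbsZiHakqZU4J1vbpaXFtpjLNujltwj1Vie6aTJQoxx/arany+dla6ck3O5abYNKFksmaOo5CAZnOGWmyElb+dfpy12K3jDwAzpNN8izqIWYqm1LeoVXWJe21bf2FSnp9ti4BdIgg11vPHvHppQnpBHDNCueS+P6Cpp3Z6uYOSeImnYLSseLaRW7uNMwASWNqbgiK4pbxVOXpbs69siFSEh2GTlbC7hIS0hzSZtP8wXaVWp5xGrjZdM5lzYas5W2yil4xth6Bul2KWkr18fpNJMAI41uj1O+XPeSJxsa6YSYCgtYpqdFotP6JBo4Nhck86LwEy/c7Rk05EbTxCtrJ5UaZRI3ZLg2GZe2iTmKZ/bH+ZvLejr2acJRWHEp0HuSKFeK+un557ooZuNDtx4L7bh4zIUidhpzlS//+SADMo+tHywL3w1MnqzWCwMHuTknVbYX9cl6l8ZaJmcTsqhHBGX4I6wrVJFrKgqYC8oWeOqZJzQmduhppSkF1LtTa9KITl/+XMGk8oBy4KfXY9rG18x4ewbiXJjnVhWJZyk6dTeDg+g6CponCtpLWFeoxTLmUmBywMk2Nayp2OTXqCzEx/N6JvOGWF2DFfqPV579P4XlLPO2hHUnQvd5dX1kuwqKbblqjhs7rw1eP2g5DilI7itKPt7tL5sZfqHHLxXoezrtSxiWCuLz7E3ndpEjo921PP4faUKWtGoTp0tEezzbmkRJNzjIZod3odg0cUXVQONy0MZG0oUFwkQ2cpdYk+daJFmQAjH30AS6ACpWeiOUZn5oOLOGzRD5SJ0/ji1wDv2S5SQZxSptSQV2uffl+XUmOXaJtysJO+sJG9WYyFk1Otn1I7YHAjbk8eHujyzaTxzOaKDT0sXDVwree9VVTsyvroVyMcKwgQoumdy9nv6NXvVj2RonbOikuTi6mIXYJonmuBvmPGWDuPtIyplm+YhJO0M92DGlRz+dLUK26BIXiYtdenIwwnrzQAAJolRef6kdusgWBEdkEz4CFAfnEmgVqnf496aY96WauLlio0dkhVeYhWkYutiqKTsZ2DET9HxXZr7piSDU03fa4ZHgNA4fPY74ayDncXHCwHKRcLv80EHnJEqaV0nmKmj398k5h5RCRhy4uEUmyRg6Gnao1fh5hxn2VcT3qFGk1M/M/UKO66NHFMCC5NZfaUpZXu8c362J/0cW3ZquGmQEGYhNTPcGGagp97r6+NPDOgnme0yKZiV3CQpYODgYZonn1lcK6JKE5vQbJe/s3z6ADJwNkSXKwAGlMAADMRsWBho1fU4su8gJLCcUqMYHOJs62FZnldOzlkjUpxx6+GPXx0r4adpG2hnseibK+7cTeDRYhVJU4wUiHG/8z/p33j6orOAId9ZXowP3Ux3+Cfg25qblSsRoVForVlc3KGPU5yW1mS2MW8oYGaOGVRnnBlt9WQTTpsZV6ai2aRTmt4KDRd4PGXhEuKqT9w9veuCiZsZ+fdzH56t4ZlJSByml2sk8dzUXOFYy9NKmNLzMqEtE2JmWergK6k3NSzMzlYY3SAkYGCVlJ7M3x18OmsRR152ZpC7WB1RKIABS4GR5cr2DxQkAgOZ611zqGLJRNY2X+ZOYx4dKZRaaNycYShcrN3w2eHvEJXRWdjd4N0S0eGn7uEOsNBFQxf0+z43ETu98/3vVXYYoQqAHJTzOjyy5yjRJeOEiCdm67M3cbri67bwaPQYaWgwn+3PFOK77DGOUh9NG84S3qAe892kyBMPLmYIHUSVhGo9I6miVPf5Nf0ki/APWknuWBjpz07SUkcDy8ESnIHNlMchEhay5uSRIZnumSoUEaD45S+pbLNQW97R2c4wVVFZ6Ysiok9Fj8kN+APxGXvqHTU4TzDjnDPUIdauIi6zZbf1M3x0ev6HZG4O2dewrWDo3BwXTBDe06brNGipGRopFKkcDCSdoZGxdKkbI2ogo2WFFg84mMNngAuz3JmQbZQYXGQh2aAiZttpNFPi8QdUCdkWotzVYlCq0Q9UmmsR5RhopxBuUt2traADRRc3+vHdJd3h2qMaJd6f2mHDxYu8alcUbFswmyA"/>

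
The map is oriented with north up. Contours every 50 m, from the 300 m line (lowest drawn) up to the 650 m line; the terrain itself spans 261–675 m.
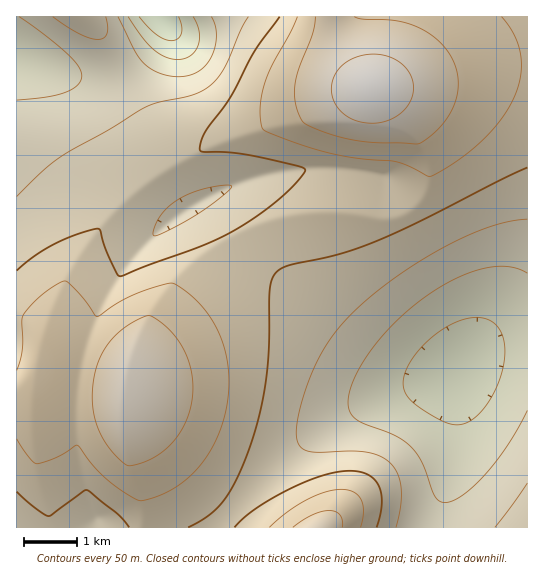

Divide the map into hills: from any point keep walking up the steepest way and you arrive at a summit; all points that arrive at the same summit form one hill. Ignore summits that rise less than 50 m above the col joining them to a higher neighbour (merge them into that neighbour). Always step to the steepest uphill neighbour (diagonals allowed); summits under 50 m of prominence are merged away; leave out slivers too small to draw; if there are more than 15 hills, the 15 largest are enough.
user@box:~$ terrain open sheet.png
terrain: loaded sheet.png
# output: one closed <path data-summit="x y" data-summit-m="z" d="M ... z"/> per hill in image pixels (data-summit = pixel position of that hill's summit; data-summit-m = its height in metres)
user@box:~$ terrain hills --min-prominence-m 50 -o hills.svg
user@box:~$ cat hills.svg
<path data-summit="371 89" data-summit-m="675" d="M527 16l-366 0 3 7 0 7-4 9-21 22-9 7-13 7-18 4-21-2-25-6 12 6 14 16 14 37 12 20 62 65 8 2 22-14 13-6 19 26 7 14 78 71 40 33 24 18 25 13 14 4 26 0 10-3 21-20 17-9 15-4 22-2z"/><path data-summit="127 387" data-summit-m="647" d="M19 57l-3 1 1 470 200 0 64-65 49-39 40-21 78-28-37 0-20-8-26-18-40-32-82-73-7-7-7-14-19-26-13 6-22 14-8-2-62-65-12-20-10-29-7-12-15-14z"/><path data-summit="319 527" data-summit-m="628" d="M454 372l-16 8-68 23-40 21-49 39-64 64 217 1 2-13 13-36 7-32 1-30z"/><path data-summit="527 527" data-summit-m="474" d="M527 339l-21 1-15 4-17 9-19 20 2 44-1 30-7 32-13 36-1 13 93-1z"/><path data-summit="83 17" data-summit-m="486" d="M159 16l-142 0-1 41 55 19 16 3 26-3 21-11 22-20 8-15 0-7z"/>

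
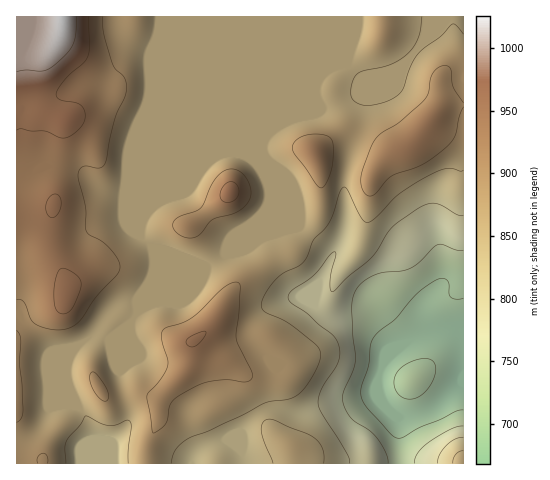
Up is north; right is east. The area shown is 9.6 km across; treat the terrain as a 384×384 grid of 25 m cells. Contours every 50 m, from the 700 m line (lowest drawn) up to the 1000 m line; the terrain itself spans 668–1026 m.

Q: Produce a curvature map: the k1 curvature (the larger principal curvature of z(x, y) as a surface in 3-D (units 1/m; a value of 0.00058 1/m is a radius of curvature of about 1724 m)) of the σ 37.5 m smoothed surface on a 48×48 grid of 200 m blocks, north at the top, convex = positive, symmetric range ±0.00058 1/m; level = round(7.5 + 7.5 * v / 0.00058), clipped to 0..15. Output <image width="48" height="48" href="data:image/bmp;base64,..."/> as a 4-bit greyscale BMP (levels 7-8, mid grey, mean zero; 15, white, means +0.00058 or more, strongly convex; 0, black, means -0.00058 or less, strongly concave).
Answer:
<image width="48" height="48" href="data:image/bmp;base64,Qk32BAAAAAAAAHYAAAAoAAAAMAAAADAAAAABAAQAAAAAAIAEAAATCwAAEwsAABAAAAAAAAAAAAAAABEREQAiIiIAMzMzAERERABVVVUAZmZmAHd3dwCIiIgAmZmZAKqqqgC7u7sAzMzMAN3d3QDu7u4A////AJquyYh4iL/Zdmi7uoh3mpmqq7z8zMzN75muxmd3eK/pdmeamHiIq7u6qZz6maq7z4iN6Fd3aJ/6h3eIeHiKzcuqmI3Yd4mqv6l6/riImoz8mqmYd2it2pmpd564ZomYrdqIz+y82WjtqrzJh4m8l3mpd7yYZ4iHnOl2iqme2WjelorNypmZh3mpebh4iJh3jOl3iHi/2pu9pWeby5d3mZmoepZ4mqmHitmIeIn/y8y96XeIiqmZu6mHinV4q7mIidmIeJz/mruc/6h3eKvMzcl2i3Z4rMqYh9l4iK/6Vql3v+qZmrupm9yYm5iJq8y5h9h3iK/5eIdmjNqaq6iHiby6qqmImau6h9lneJz6eHdYmsqIqod4iprLu6l3iImqmMpmeInJiIdovMuImIiJu6vMuYdneIiZmLuYmZiJh4mc//7Jl3m8y7qruod3eIiIiJvMzLmJiIvO29/9qIvcupd5qpmIiIeIh3m97smIqYm8l4z/yZmpmYiJmJmIiIiIiHiazul3eYiKhVjf6neId4ibuHiIiHiZmHeKvOyGeHeIh3ee/IeIZXeN2GeImHeJqneKq825eIh4h3d7/qmYVXh8+VZ4mXd4mYiJqqzLqZiIiHd5vtu5d4h5/WZ3mYh3ioiJqpq7u6qIeId5m97cuqmI37d3iZh2eXeJqoiaqqqHeIiKiJvMzcqIn/uZmamHeXeauoiZqqqHeIm5d3iqvNyHev2pmamZmniauXeamImIiby4d3eIms2nd++YiJmZm4iauWeahni7zeyXZ3iHiJ3Zh7+nd5iIm5mKuXead3i9//2od4h3h3v7h6+3eJh3i5iKuoiZd3ib3e/sqpiHiHr9h5/Id4dmi4maypmah4iImIz//cuIiHn+h6/Yd3d4i4iay5iJh4iIh1ff//2oiHn+eK/oh4iJm3eKy4d6mIiIh3ee/+yYh3r+eL/od4d4nHeJuoeLuIiIiHib/9qId2v+ib/6iId3nId4qneuuHiIiHiL/8mIdmz9mZ38qqmHioh3qni+l4iIiIiJu5iIma/8h4ruzMypiHh3mnjNh3iIiIiIiIeL3//7h3is3dzLqIh3moi8h3iIiIiIiIeKzv/+uJmqvMuqqpmYq5mrl3iIiIiIiIiImrq926qpms2pmYmarLqqqHeIiIiIiIiIiIh5u6mYib7ah4iau8qZuoiIiIiIiIiIeId3qYd3eK39mHeZmbqIvJiIiIiIiIiIh4h4qHd3d3neuXiZiIqHnLmIiIiIiIiIiHeKp3d3dljNmIial3iHjLiIiIiIiIiIiIeKqHeHd3jNhrqrl3iIm7iIiIiIiIiIiIeJqXd4eInOl6q9p4mpmrh3eIeIeIh4d4d4iJiIiIm+yYit2qu5iad4iIiIiIiIiIiHeKupiIiby3iK27uoeKh4iIiIiIiIiIiHeI3rmIiInHd5zcqHeLqIiIiIiIiIiIh4h3r+qYh3nXd4vsl3eLuYiIiIiIiIiHiIh3ffqYh3nXd3v8hneLyYiIiIiIiIiIiIiHfOp3d3jQ=="/>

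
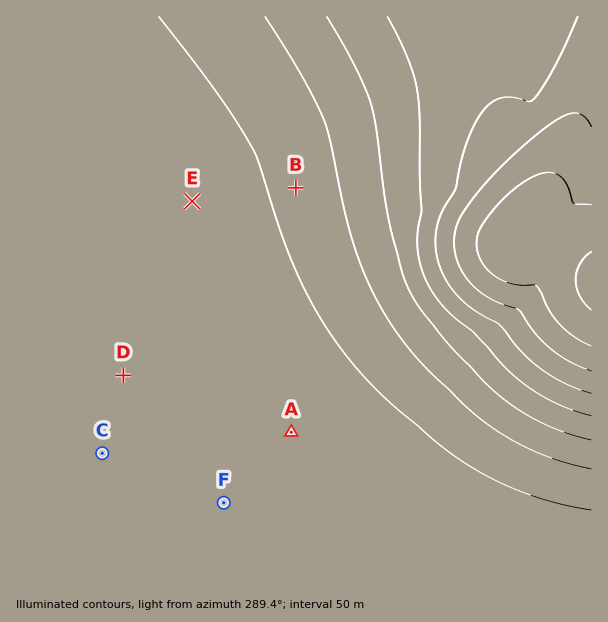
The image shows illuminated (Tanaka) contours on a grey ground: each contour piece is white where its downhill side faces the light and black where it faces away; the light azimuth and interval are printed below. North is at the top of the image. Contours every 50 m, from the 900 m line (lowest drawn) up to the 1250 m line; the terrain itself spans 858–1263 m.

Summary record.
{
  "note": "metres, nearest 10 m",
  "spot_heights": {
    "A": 870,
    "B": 920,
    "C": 870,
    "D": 870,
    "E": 880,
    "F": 870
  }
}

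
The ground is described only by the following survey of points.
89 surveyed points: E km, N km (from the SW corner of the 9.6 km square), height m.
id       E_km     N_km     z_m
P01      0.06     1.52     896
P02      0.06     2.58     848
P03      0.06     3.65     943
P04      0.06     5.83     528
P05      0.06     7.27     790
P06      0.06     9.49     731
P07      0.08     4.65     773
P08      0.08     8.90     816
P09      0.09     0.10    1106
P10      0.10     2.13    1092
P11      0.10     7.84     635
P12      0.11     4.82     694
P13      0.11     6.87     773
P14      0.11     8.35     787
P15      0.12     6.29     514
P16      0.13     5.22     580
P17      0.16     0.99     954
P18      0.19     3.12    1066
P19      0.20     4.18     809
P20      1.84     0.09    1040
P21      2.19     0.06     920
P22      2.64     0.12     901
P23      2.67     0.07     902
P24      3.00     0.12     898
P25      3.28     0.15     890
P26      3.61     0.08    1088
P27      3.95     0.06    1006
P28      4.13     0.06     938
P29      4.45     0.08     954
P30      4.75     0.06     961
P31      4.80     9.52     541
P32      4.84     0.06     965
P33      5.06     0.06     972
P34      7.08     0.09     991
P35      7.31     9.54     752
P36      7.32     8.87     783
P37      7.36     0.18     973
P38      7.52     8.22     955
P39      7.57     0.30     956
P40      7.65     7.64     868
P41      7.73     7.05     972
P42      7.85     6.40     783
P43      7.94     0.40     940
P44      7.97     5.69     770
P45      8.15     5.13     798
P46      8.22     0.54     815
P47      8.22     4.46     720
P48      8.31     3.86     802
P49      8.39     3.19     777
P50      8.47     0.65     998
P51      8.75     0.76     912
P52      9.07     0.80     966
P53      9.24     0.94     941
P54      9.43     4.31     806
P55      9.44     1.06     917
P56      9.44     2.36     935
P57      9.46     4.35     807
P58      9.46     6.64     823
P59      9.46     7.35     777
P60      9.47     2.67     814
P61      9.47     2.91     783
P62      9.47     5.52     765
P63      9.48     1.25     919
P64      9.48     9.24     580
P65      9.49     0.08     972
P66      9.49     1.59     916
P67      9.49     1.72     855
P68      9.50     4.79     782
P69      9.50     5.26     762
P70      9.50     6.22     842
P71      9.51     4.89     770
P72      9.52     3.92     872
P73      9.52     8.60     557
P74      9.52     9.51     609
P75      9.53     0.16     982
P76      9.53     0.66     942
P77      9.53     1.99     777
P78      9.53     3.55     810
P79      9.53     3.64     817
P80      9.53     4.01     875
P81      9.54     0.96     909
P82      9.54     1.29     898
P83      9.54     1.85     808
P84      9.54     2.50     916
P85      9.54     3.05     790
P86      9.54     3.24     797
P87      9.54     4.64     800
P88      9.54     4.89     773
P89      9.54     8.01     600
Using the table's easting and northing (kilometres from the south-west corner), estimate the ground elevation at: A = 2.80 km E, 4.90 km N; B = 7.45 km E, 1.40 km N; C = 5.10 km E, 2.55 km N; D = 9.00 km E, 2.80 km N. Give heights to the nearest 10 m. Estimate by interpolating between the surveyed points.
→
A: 860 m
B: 790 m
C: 750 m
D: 770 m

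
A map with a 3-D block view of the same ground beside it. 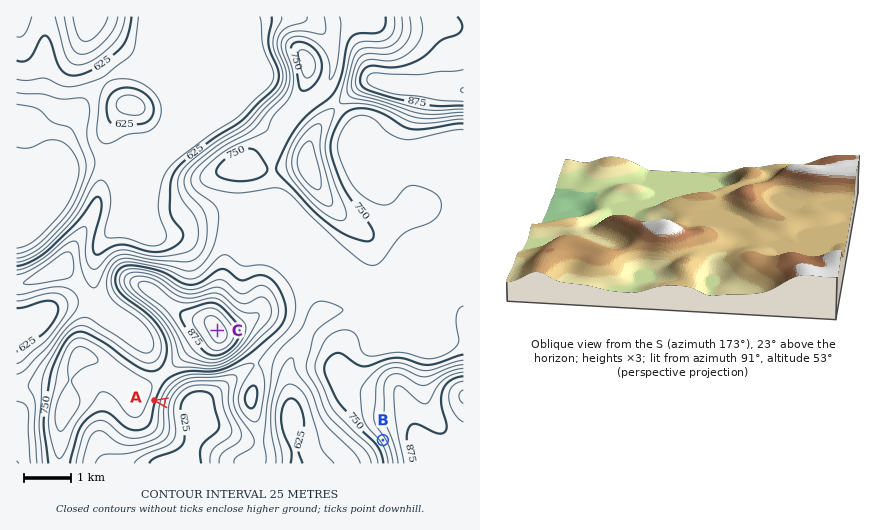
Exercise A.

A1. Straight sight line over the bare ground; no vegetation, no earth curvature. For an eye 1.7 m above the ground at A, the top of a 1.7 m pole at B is in view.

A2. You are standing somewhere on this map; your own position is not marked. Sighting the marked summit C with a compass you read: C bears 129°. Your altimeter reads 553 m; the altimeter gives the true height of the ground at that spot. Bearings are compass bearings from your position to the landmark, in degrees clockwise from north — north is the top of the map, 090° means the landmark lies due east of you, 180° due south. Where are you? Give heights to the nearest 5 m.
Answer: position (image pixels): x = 70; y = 211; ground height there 555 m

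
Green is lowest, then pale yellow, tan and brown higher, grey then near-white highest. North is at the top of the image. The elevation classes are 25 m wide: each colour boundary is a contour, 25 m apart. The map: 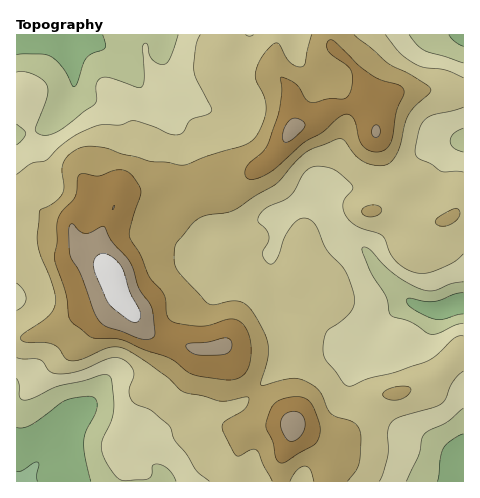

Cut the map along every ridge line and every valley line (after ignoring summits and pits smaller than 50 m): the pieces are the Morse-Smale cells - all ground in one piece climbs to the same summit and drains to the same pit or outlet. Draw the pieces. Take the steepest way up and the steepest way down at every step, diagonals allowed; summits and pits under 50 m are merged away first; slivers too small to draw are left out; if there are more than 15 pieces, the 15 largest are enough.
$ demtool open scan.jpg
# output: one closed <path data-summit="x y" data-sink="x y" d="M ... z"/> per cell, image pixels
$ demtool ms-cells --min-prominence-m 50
<path data-summit="113 277" data-sink="463 303" d="M368 104l-35 5-22 14-17 4-17 25-10 10-26 20-16 8-31 4-15-7-17-4-23 7-19 2-18 37-2 23 14 25 7 20 21 30 15 10 39 12 27-2 18 28 14 16 32-32 3-7 1-41 7-2 9 3 15 11 25 27 13 7 5-2-11 12-4 13 0 14 14 16 3 0 12-14 24-4 27-12 29-28 4-1 1-138-9 1-15 8-22 1-26-12-14-1 8-7 10-20-9-17-8-22-4-28z"/><path data-summit="113 277" data-sink="70 35" d="M329 34l-312 0-1 304 12-1 31-9 12-7 12-11 25-9 11-9-5-15-12-18-2-7 0-14 5-14 9-17 2-10 4-5 19-2 23-7 17 4 15 7 31-4 16-8 26-20 10-10 17-25 17-4 22-14 25-5 10 0 3 4-6-22-7-14-24-22z"/><path data-summit="113 277" data-sink="25 481" d="M119 293l-16 11-20 6-12 11-12 7-43 11 1 143 148 0-3-9-4-4-15-6-2-3 1-10 6-9 14-9 17-6 18-13 38-6 8-4 11-11-31-45-27 2-44-14-15-13z"/><path data-summit="113 277" data-sink="463 35" d="M463 34l-133 1 1 9 3 6 22 18 9 18 10 30 1 21 11 29 9 17-10 20-8 7 11 0 29 13 22-1 15-8 9-2z"/><path data-summit="293 425" data-sink="25 481" d="M255 391l-12 12-8 4-38 6-18 13-26 10-11 14 0 13 16 6 8 13 162 0 2-9-1-13-7-12-27-18-14-18z"/><path data-summit="293 425" data-sink="463 303" d="M298 309l-7 2 0 35-4 13-32 33 26 20 13 15 27 11 15 0 12-6 18-22-12-9-4-7 1-19 6-11 7-7-4 0-9-3-29-31-15-11z"/><path data-summit="293 425" data-sink="463 481" d="M368 411l-3 0-17 21-12 6-15 0-27-10 19 12 12 12 5 17-1 13 135-1 0-18-8-8-25-14-35-13z"/><path data-summit="113 277" data-sink="463 481" d="M463 351l-4 1-29 28-27 12-24 4-13 14 30 18 49 20 18 14z"/>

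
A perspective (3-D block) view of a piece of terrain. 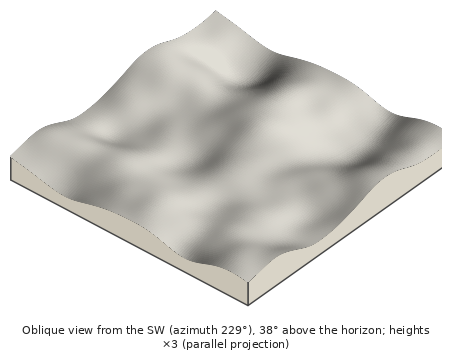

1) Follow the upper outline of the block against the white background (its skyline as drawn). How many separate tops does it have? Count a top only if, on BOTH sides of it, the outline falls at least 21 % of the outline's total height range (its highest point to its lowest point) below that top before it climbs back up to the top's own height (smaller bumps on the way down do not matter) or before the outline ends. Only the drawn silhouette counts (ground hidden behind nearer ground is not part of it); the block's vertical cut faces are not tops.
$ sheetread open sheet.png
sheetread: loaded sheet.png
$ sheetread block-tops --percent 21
1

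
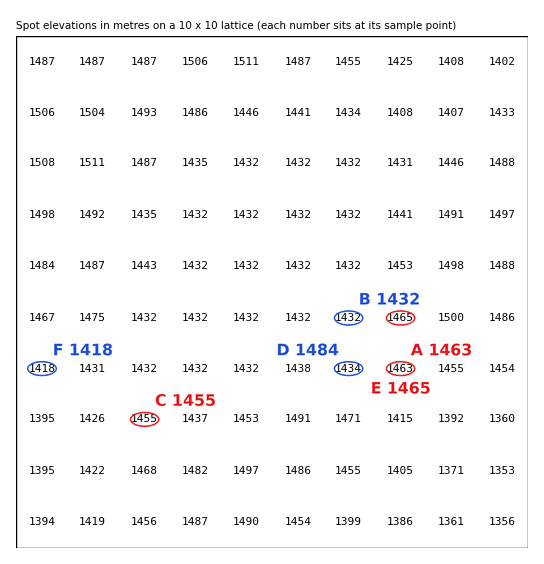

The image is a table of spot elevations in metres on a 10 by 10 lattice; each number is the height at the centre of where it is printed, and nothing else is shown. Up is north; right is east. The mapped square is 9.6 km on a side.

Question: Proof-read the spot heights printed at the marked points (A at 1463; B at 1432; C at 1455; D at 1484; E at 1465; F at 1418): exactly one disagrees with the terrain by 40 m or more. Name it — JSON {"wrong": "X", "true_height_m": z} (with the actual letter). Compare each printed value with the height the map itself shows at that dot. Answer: {"wrong": "D", "true_height_m": 1434}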